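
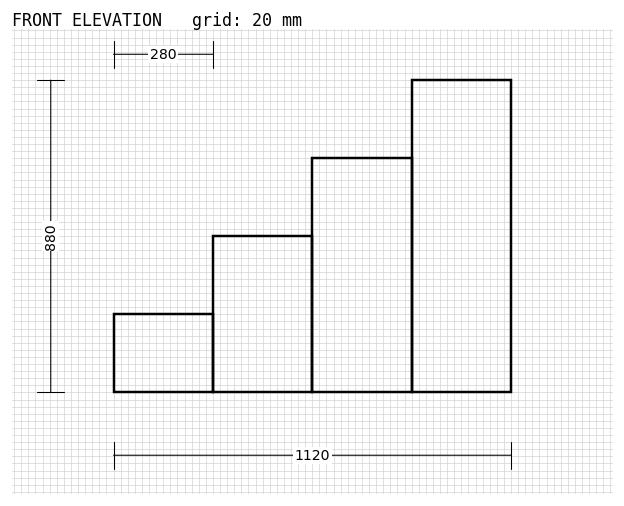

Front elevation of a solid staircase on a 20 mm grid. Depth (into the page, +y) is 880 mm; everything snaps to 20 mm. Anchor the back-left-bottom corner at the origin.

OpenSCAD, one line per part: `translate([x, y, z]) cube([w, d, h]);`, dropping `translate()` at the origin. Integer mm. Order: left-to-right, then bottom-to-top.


cube([280, 880, 220]);
translate([280, 0, 0]) cube([280, 880, 440]);
translate([560, 0, 0]) cube([280, 880, 660]);
translate([840, 0, 0]) cube([280, 880, 880]);


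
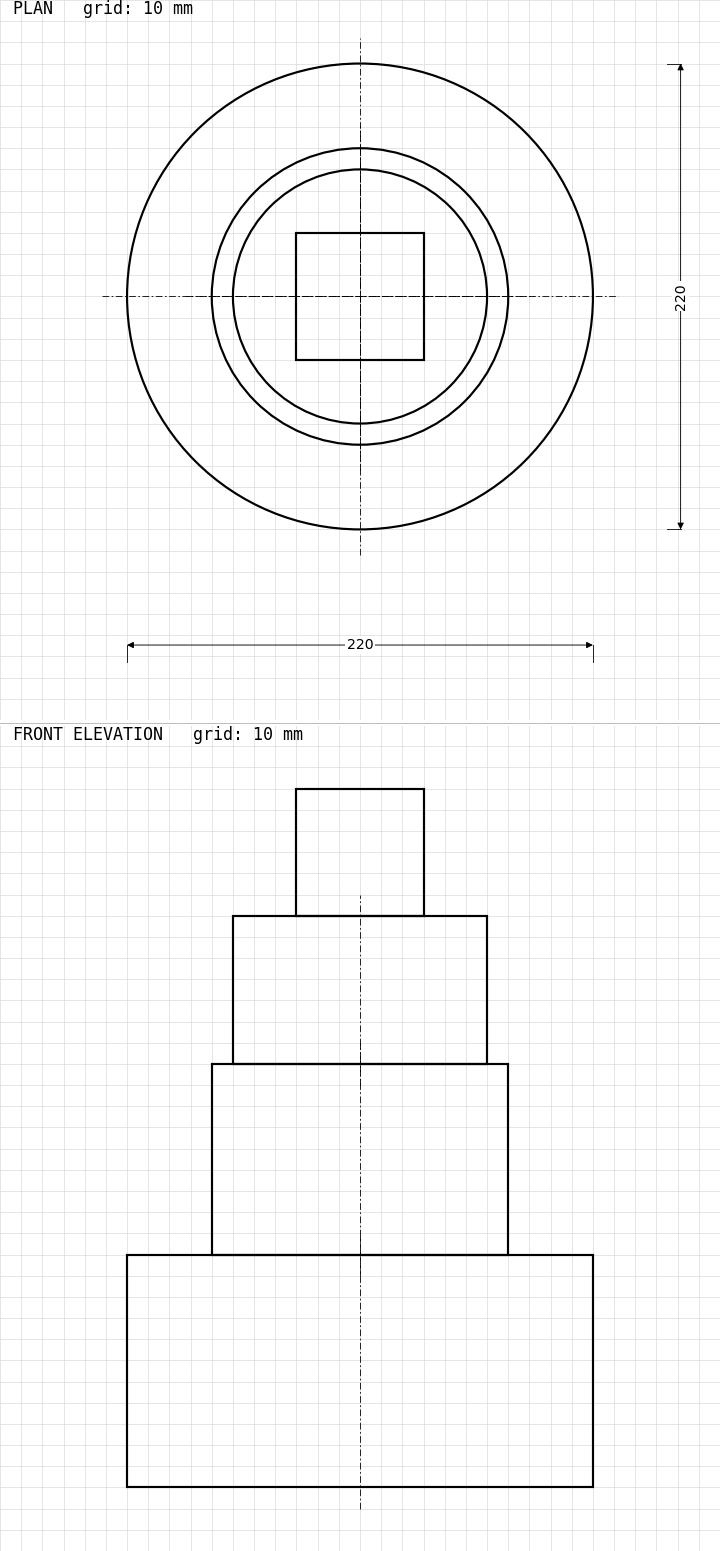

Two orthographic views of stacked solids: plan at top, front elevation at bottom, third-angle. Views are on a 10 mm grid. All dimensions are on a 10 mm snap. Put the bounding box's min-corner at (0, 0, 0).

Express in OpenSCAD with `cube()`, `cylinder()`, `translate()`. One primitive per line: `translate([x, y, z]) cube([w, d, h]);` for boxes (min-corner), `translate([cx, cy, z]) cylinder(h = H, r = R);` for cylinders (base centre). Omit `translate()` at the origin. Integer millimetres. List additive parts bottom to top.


translate([110, 110, 0]) cylinder(h = 110, r = 110);
translate([110, 110, 110]) cylinder(h = 90, r = 70);
translate([110, 110, 200]) cylinder(h = 70, r = 60);
translate([80, 80, 270]) cube([60, 60, 60]);


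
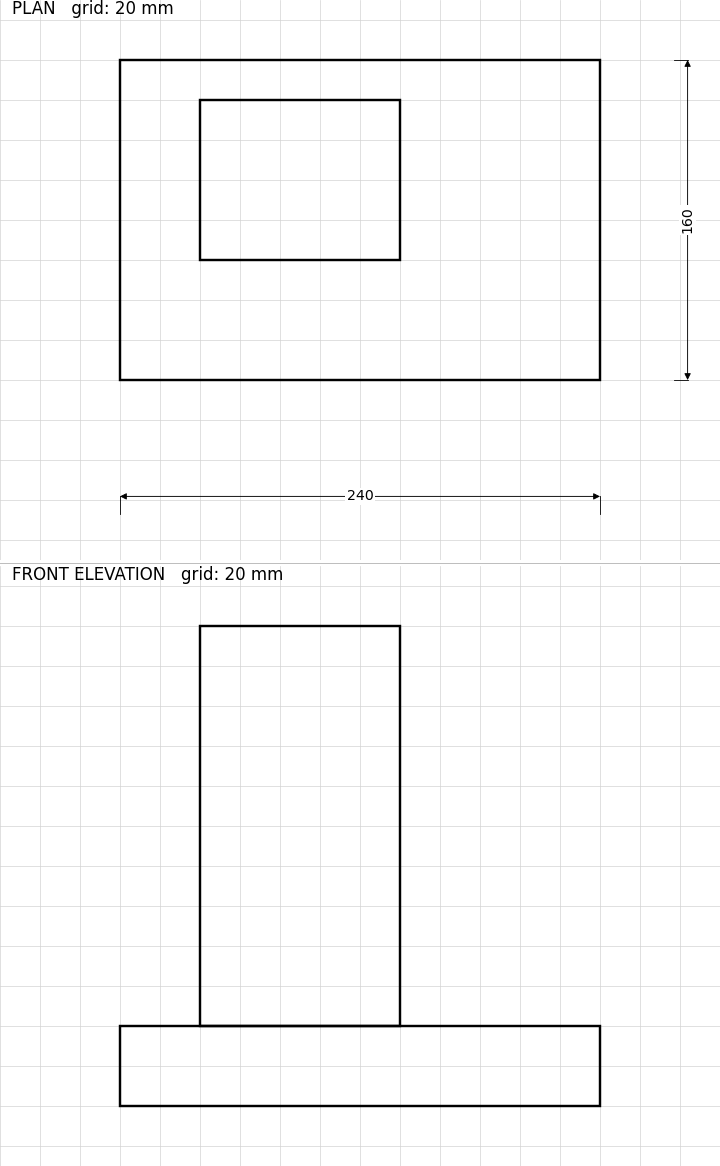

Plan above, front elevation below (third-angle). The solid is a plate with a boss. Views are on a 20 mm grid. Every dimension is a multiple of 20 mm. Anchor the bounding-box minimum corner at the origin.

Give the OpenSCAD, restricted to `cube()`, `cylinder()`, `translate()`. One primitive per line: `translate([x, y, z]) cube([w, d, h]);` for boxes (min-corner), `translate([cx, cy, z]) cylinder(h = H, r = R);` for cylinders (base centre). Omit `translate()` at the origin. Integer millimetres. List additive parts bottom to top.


cube([240, 160, 40]);
translate([40, 60, 40]) cube([100, 80, 200]);


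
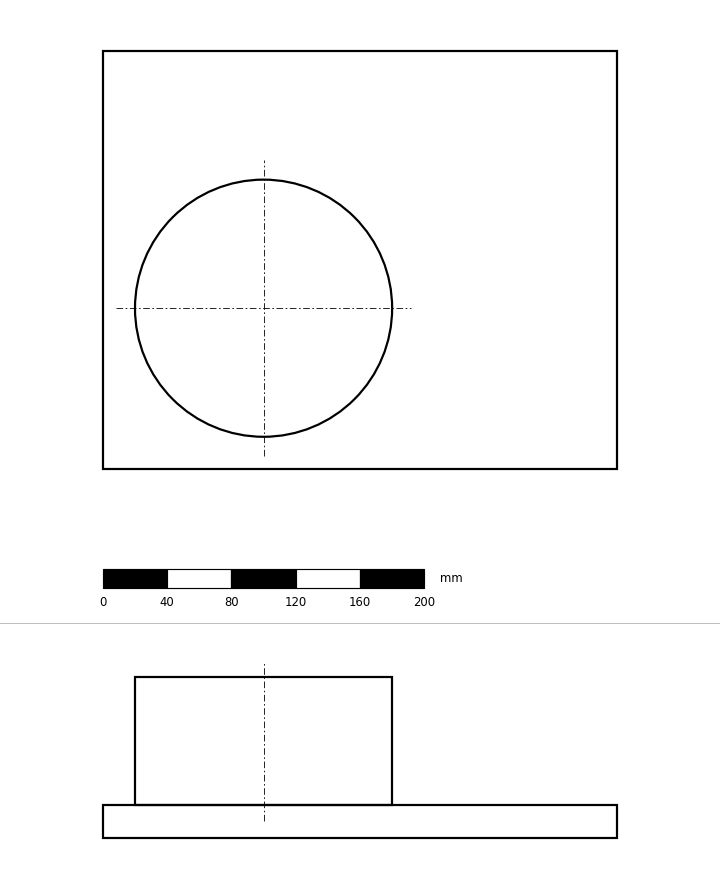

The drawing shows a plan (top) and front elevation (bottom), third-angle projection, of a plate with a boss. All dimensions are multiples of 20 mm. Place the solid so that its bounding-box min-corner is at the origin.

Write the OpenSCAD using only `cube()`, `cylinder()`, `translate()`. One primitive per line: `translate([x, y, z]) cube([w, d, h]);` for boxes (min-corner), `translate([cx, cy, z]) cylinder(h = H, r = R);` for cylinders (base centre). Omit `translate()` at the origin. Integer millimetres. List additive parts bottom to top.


cube([320, 260, 20]);
translate([100, 100, 20]) cylinder(h = 80, r = 80);


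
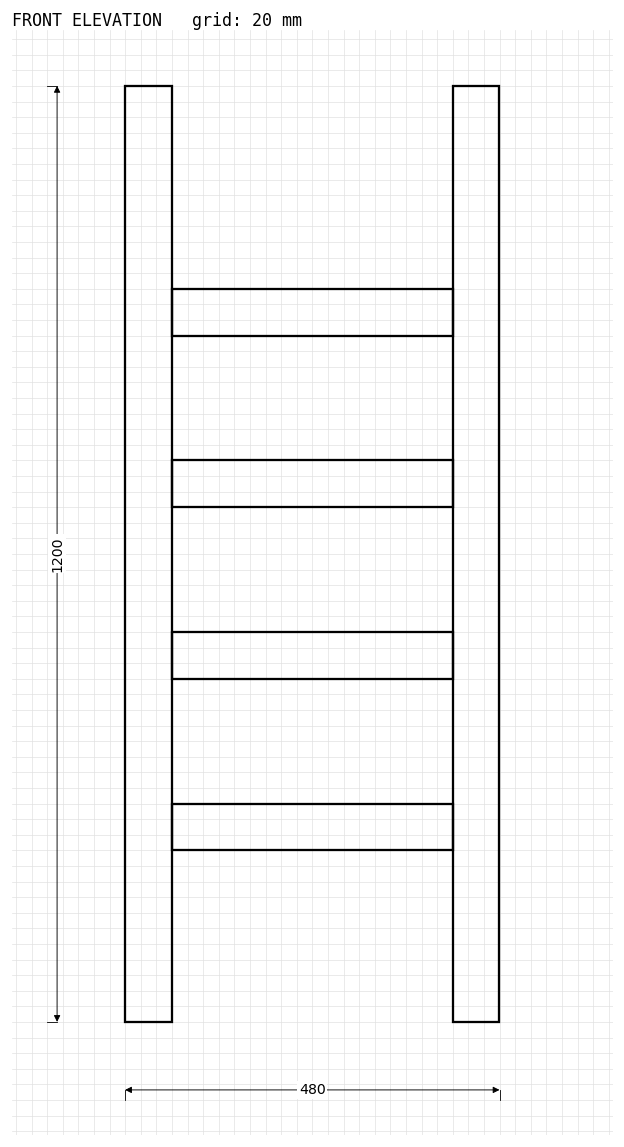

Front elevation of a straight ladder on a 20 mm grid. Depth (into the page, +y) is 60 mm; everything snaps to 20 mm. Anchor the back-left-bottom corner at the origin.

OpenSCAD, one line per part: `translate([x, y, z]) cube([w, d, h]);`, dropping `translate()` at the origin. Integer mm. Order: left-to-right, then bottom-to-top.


cube([60, 60, 1200]);
translate([60, 0, 220]) cube([360, 60, 60]);
translate([60, 0, 440]) cube([360, 60, 60]);
translate([60, 0, 660]) cube([360, 60, 60]);
translate([60, 0, 880]) cube([360, 60, 60]);
translate([420, 0, 0]) cube([60, 60, 1200]);


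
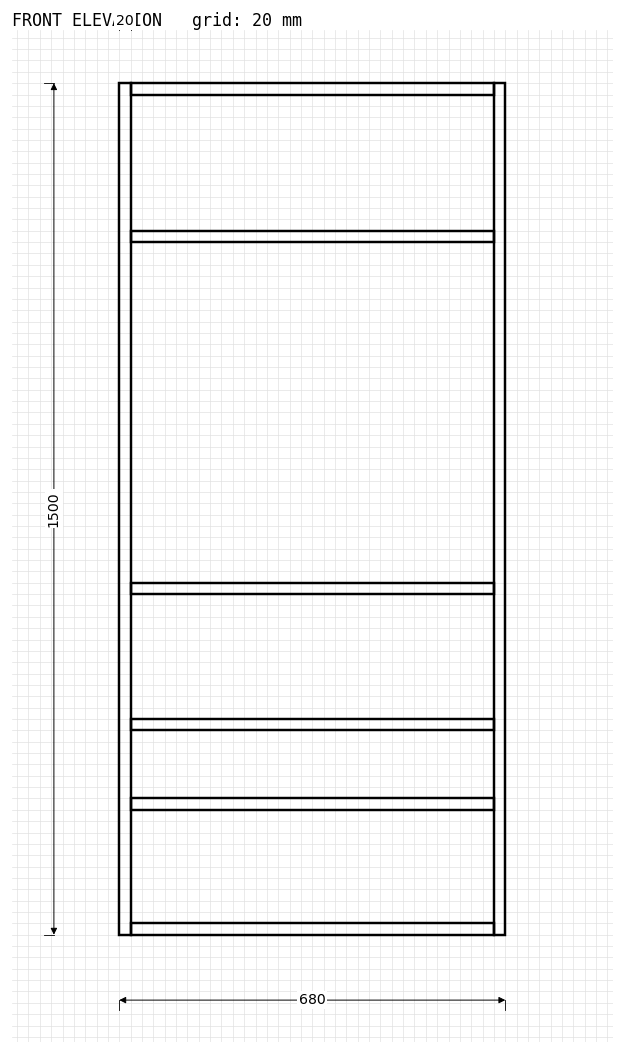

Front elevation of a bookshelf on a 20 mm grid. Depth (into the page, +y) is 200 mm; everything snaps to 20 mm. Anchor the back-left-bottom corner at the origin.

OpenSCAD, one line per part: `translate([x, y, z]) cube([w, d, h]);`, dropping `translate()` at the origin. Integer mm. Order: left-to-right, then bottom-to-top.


cube([20, 200, 1500]);
translate([20, 0, 0]) cube([640, 200, 20]);
translate([20, 0, 220]) cube([640, 200, 20]);
translate([20, 0, 360]) cube([640, 200, 20]);
translate([20, 0, 600]) cube([640, 200, 20]);
translate([20, 0, 1220]) cube([640, 200, 20]);
translate([20, 0, 1480]) cube([640, 200, 20]);
translate([660, 0, 0]) cube([20, 200, 1500]);


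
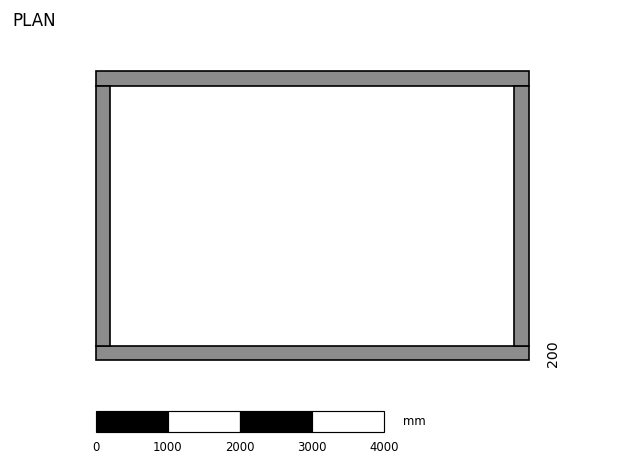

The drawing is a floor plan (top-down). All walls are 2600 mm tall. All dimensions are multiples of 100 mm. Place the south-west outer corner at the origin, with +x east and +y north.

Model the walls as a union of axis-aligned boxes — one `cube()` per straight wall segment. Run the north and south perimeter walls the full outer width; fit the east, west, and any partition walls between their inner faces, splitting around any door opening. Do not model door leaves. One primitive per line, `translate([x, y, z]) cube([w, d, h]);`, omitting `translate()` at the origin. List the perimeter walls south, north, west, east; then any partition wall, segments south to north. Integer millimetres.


cube([6000, 200, 2600]);
translate([0, 3800, 0]) cube([6000, 200, 2600]);
translate([0, 200, 0]) cube([200, 3600, 2600]);
translate([5800, 200, 0]) cube([200, 3600, 2600]);


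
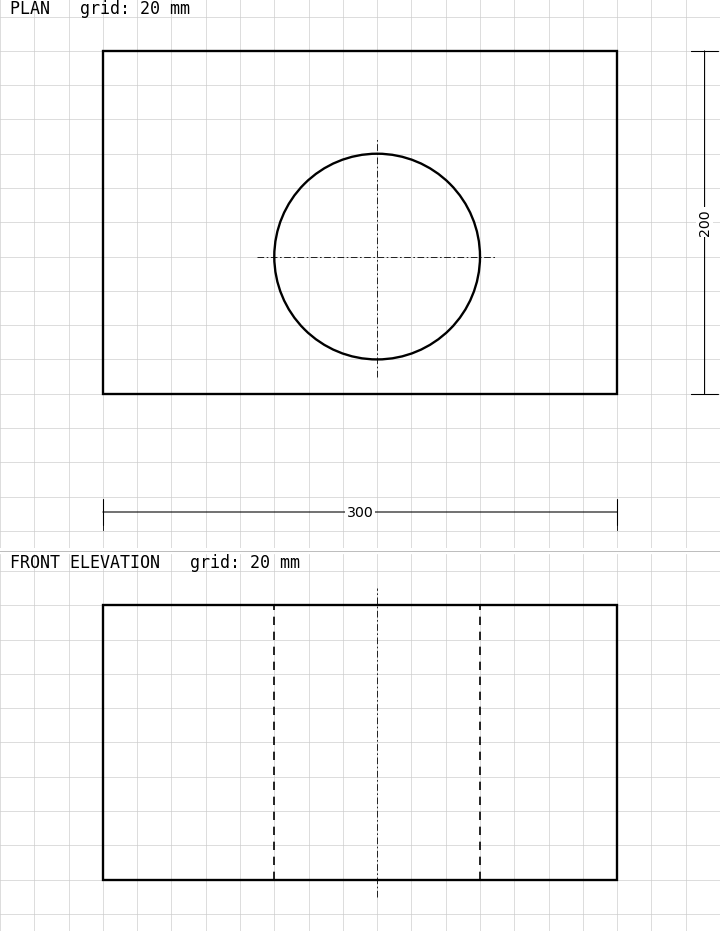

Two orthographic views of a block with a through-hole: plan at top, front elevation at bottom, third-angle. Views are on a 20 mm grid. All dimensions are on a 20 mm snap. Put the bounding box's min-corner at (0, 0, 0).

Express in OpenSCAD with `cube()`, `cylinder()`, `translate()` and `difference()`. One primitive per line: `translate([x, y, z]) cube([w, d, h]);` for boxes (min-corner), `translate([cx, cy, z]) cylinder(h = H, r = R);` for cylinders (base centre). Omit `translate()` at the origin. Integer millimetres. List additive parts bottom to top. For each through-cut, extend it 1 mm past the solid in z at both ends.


difference() {
  cube([300, 200, 160]);
  translate([160, 80, -1]) cylinder(h = 162, r = 60);
}


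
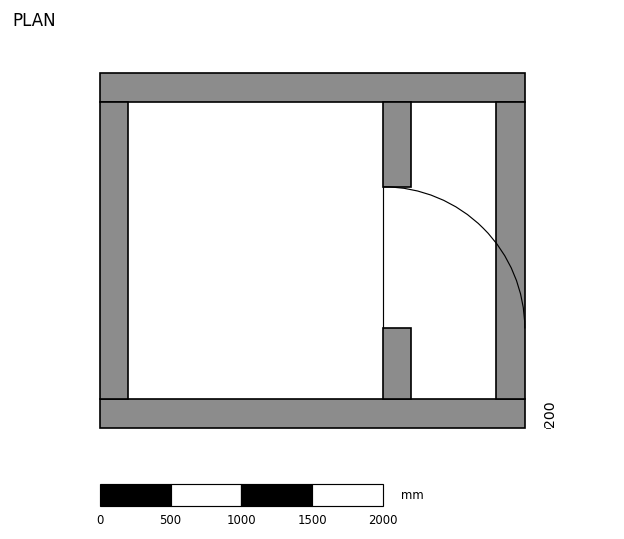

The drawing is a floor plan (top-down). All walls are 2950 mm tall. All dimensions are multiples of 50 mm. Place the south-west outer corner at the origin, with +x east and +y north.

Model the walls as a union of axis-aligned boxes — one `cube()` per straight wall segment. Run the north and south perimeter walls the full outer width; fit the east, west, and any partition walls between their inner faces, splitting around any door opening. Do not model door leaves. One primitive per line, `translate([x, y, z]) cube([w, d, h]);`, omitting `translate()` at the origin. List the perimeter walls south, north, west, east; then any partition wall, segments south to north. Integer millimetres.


cube([3000, 200, 2950]);
translate([0, 2300, 0]) cube([3000, 200, 2950]);
translate([0, 200, 0]) cube([200, 2100, 2950]);
translate([2800, 200, 0]) cube([200, 2100, 2950]);
translate([2000, 200, 0]) cube([200, 500, 2950]);
translate([2000, 1700, 0]) cube([200, 600, 2950]);


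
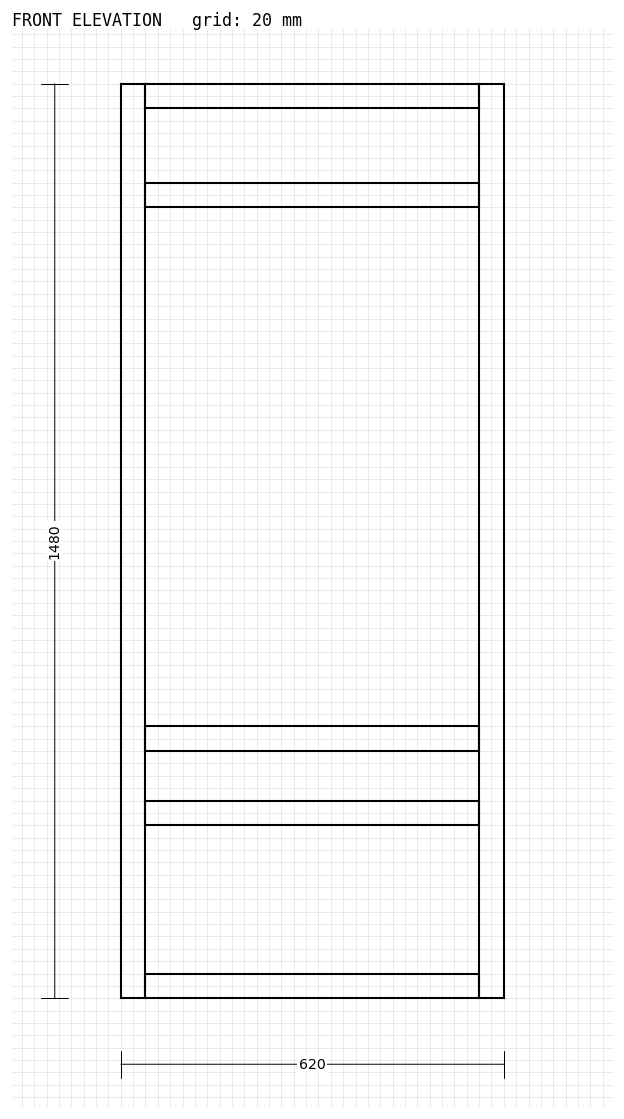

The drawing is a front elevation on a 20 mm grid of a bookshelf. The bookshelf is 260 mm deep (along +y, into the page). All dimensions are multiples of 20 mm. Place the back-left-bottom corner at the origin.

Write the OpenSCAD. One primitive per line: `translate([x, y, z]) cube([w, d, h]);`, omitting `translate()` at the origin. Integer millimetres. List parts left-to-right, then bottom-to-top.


cube([40, 260, 1480]);
translate([40, 0, 0]) cube([540, 260, 40]);
translate([40, 0, 280]) cube([540, 260, 40]);
translate([40, 0, 400]) cube([540, 260, 40]);
translate([40, 0, 1280]) cube([540, 260, 40]);
translate([40, 0, 1440]) cube([540, 260, 40]);
translate([580, 0, 0]) cube([40, 260, 1480]);


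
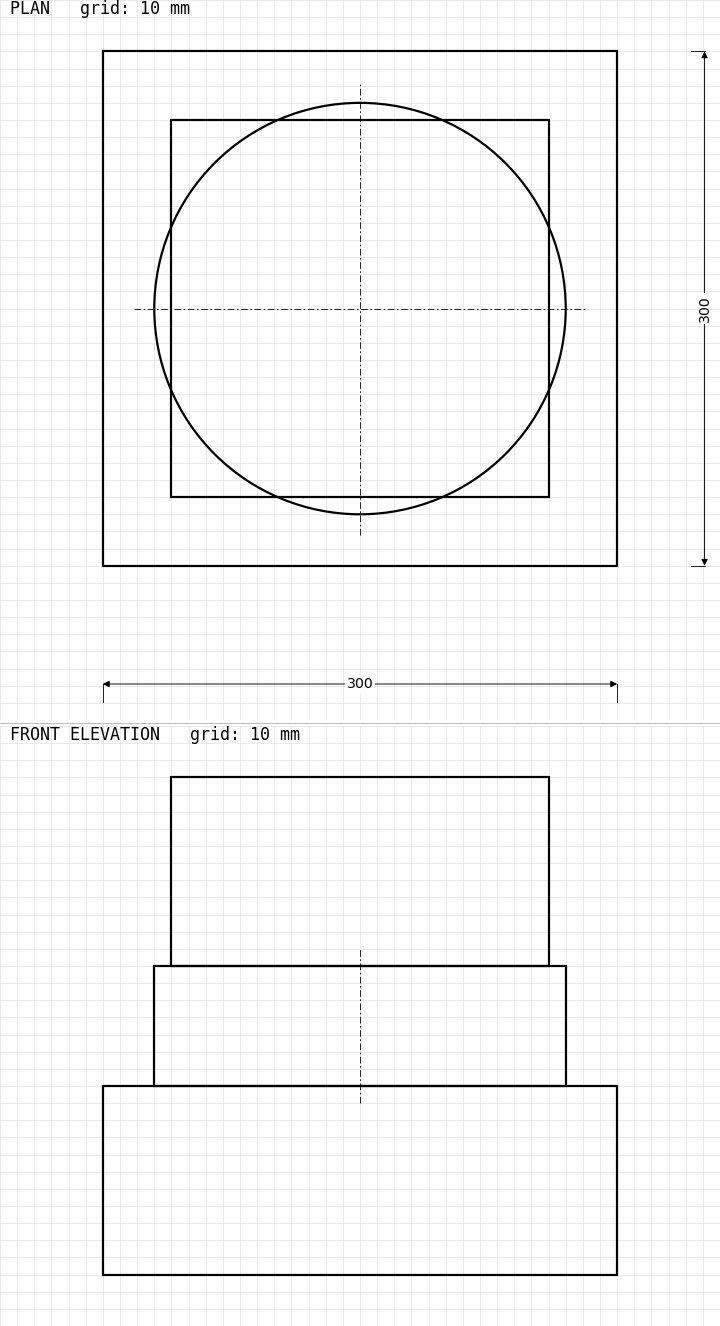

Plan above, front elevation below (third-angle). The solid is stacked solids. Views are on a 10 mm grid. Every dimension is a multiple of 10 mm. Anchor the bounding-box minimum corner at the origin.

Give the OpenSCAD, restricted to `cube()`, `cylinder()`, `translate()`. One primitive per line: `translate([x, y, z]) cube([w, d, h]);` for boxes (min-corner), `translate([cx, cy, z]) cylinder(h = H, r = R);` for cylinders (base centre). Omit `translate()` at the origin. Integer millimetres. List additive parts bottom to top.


cube([300, 300, 110]);
translate([150, 150, 110]) cylinder(h = 70, r = 120);
translate([40, 40, 180]) cube([220, 220, 110]);


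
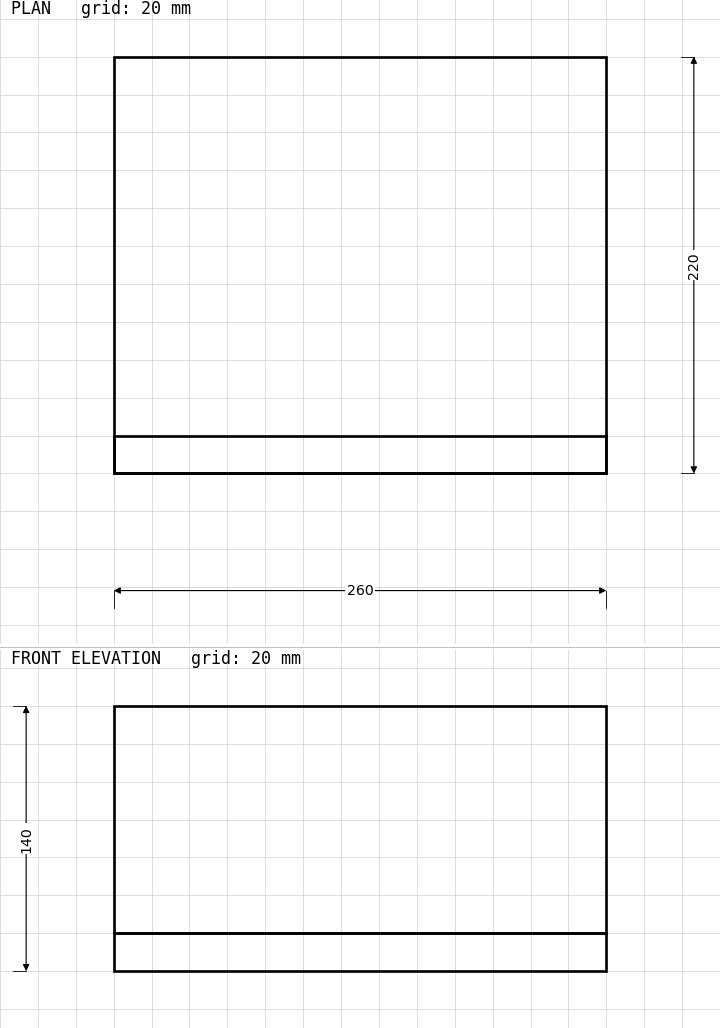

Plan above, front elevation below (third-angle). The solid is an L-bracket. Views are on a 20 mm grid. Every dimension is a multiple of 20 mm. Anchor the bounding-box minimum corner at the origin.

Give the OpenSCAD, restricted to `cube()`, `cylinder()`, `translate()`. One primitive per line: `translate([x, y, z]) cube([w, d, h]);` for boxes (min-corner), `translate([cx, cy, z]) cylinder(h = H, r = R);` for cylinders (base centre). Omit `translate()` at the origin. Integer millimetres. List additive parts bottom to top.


cube([260, 220, 20]);
translate([0, 0, 20]) cube([260, 20, 120]);


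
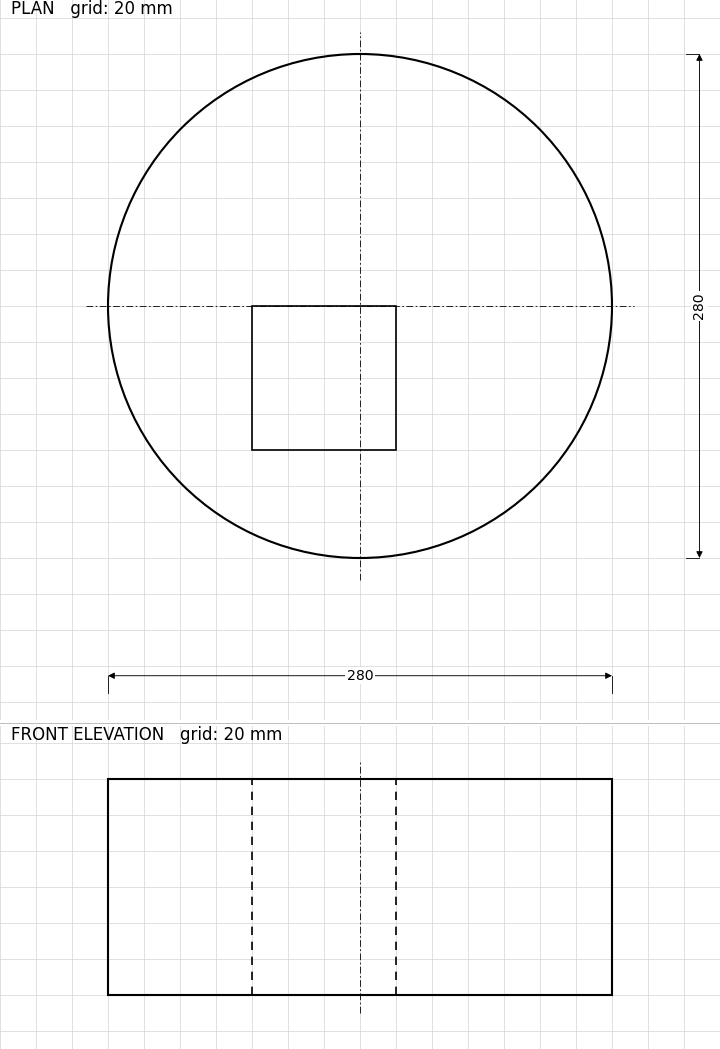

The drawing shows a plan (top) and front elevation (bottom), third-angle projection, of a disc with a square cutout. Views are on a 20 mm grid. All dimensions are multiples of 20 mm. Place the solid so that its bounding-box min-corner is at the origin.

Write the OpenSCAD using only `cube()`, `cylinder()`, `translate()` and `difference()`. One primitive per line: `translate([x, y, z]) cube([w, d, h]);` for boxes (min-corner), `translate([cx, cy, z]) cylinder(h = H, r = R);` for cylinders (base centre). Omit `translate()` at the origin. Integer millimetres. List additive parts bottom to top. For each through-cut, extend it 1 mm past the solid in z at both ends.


difference() {
  translate([140, 140, 0]) cylinder(h = 120, r = 140);
  translate([80, 60, -1]) cube([80, 80, 122]);
}


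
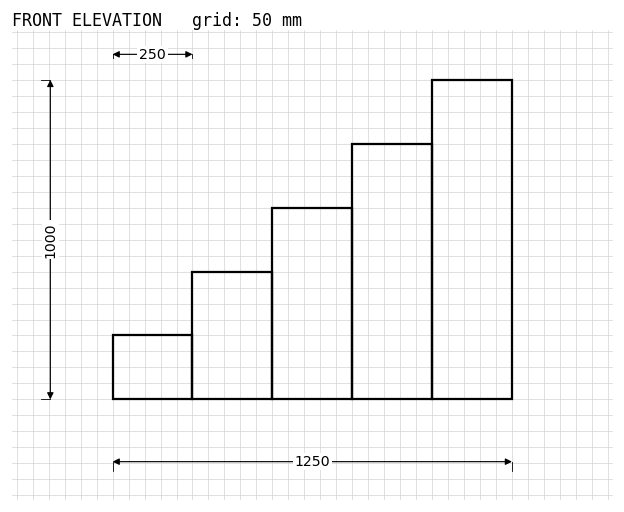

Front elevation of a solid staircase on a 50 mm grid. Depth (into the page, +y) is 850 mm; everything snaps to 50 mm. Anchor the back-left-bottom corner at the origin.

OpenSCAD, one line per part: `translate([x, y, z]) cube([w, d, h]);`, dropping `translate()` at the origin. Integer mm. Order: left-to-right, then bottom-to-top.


cube([250, 850, 200]);
translate([250, 0, 0]) cube([250, 850, 400]);
translate([500, 0, 0]) cube([250, 850, 600]);
translate([750, 0, 0]) cube([250, 850, 800]);
translate([1000, 0, 0]) cube([250, 850, 1000]);


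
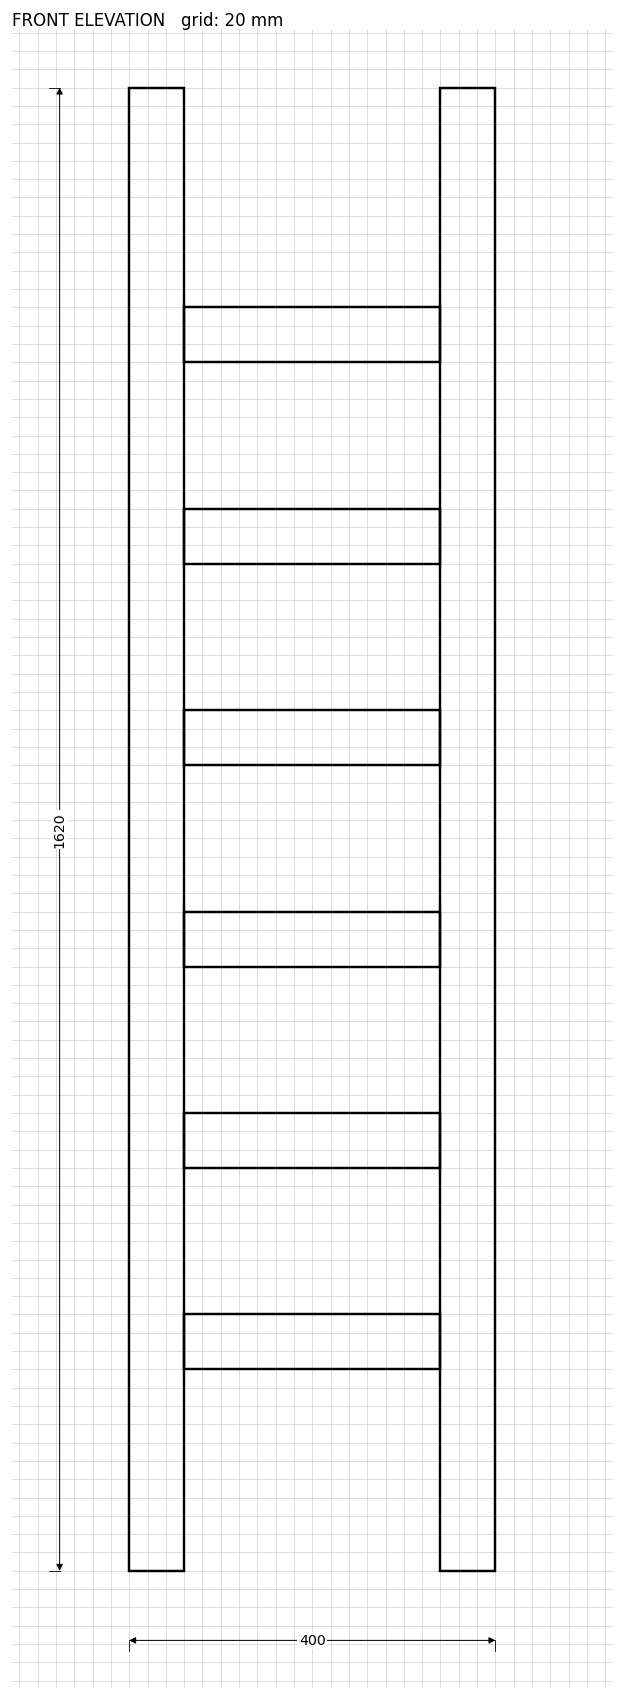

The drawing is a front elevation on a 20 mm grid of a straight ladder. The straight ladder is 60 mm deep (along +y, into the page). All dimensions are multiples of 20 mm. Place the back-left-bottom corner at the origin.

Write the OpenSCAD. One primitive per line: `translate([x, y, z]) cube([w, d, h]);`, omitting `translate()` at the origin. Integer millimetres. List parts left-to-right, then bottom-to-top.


cube([60, 60, 1620]);
translate([60, 0, 220]) cube([280, 60, 60]);
translate([60, 0, 440]) cube([280, 60, 60]);
translate([60, 0, 660]) cube([280, 60, 60]);
translate([60, 0, 880]) cube([280, 60, 60]);
translate([60, 0, 1100]) cube([280, 60, 60]);
translate([60, 0, 1320]) cube([280, 60, 60]);
translate([340, 0, 0]) cube([60, 60, 1620]);


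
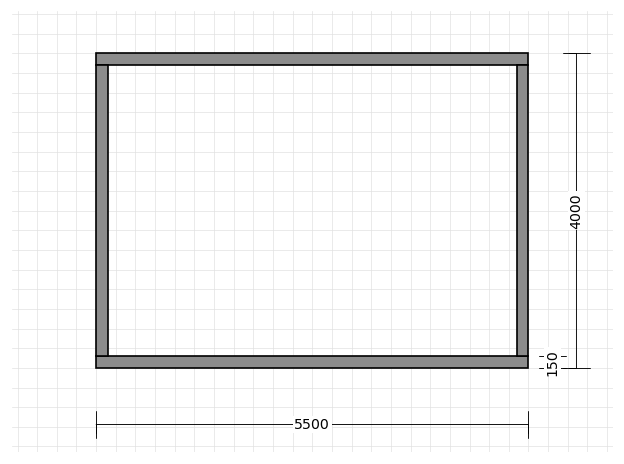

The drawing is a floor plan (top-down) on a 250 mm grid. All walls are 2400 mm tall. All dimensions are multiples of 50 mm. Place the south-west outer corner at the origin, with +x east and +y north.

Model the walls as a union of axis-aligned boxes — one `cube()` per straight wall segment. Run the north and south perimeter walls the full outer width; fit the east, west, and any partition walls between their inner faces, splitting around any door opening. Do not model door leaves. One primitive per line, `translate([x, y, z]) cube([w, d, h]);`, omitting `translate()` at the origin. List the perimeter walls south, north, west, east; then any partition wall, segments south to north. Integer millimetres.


cube([5500, 150, 2400]);
translate([0, 3850, 0]) cube([5500, 150, 2400]);
translate([0, 150, 0]) cube([150, 3700, 2400]);
translate([5350, 150, 0]) cube([150, 3700, 2400]);


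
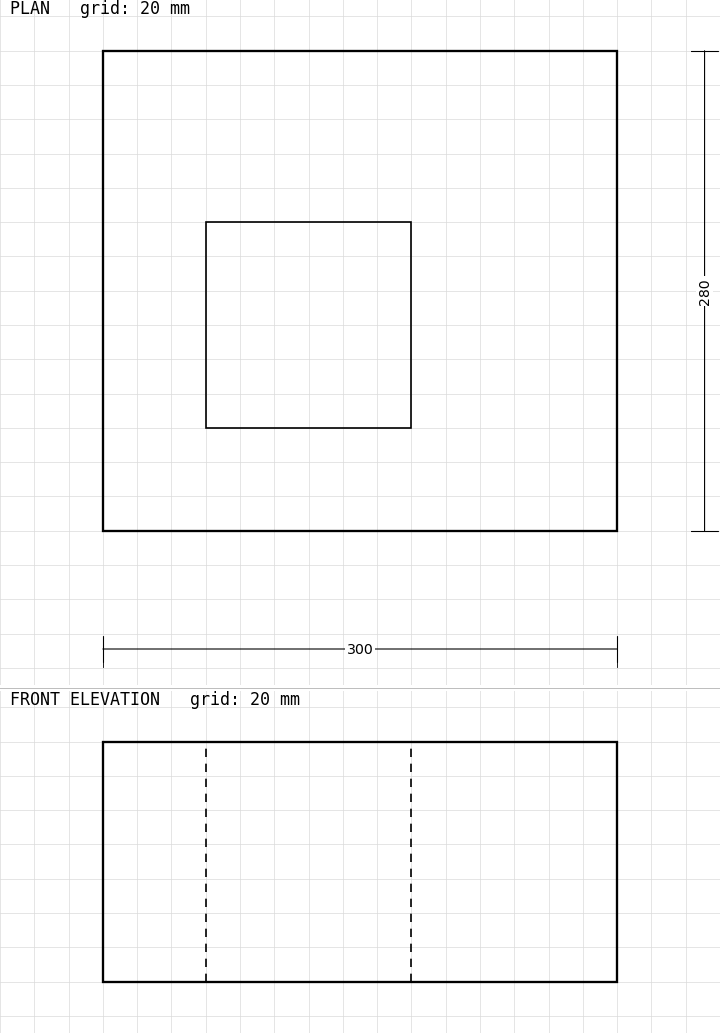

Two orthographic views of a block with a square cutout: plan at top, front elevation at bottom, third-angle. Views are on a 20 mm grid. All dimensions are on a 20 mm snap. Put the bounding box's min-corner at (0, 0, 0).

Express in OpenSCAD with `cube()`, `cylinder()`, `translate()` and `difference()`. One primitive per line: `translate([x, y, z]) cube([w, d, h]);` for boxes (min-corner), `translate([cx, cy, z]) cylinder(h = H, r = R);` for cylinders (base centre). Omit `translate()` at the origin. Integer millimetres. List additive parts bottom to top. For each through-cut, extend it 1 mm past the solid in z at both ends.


difference() {
  cube([300, 280, 140]);
  translate([60, 60, -1]) cube([120, 120, 142]);
}


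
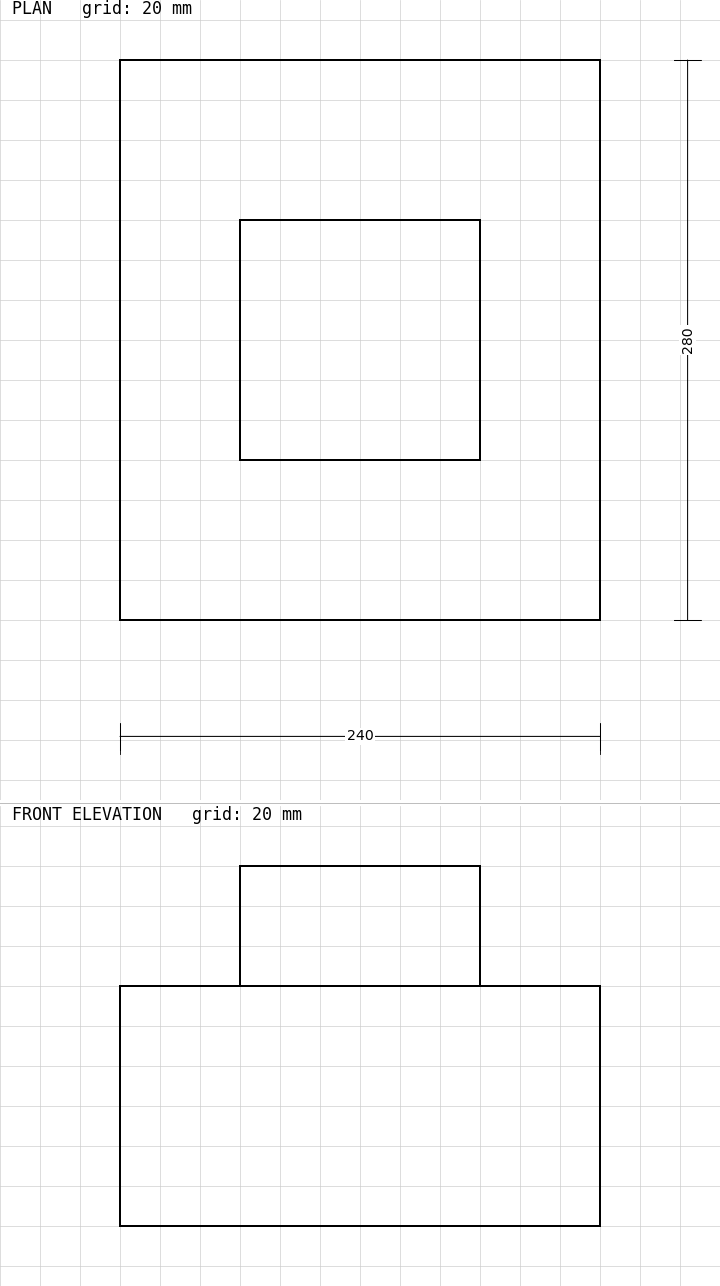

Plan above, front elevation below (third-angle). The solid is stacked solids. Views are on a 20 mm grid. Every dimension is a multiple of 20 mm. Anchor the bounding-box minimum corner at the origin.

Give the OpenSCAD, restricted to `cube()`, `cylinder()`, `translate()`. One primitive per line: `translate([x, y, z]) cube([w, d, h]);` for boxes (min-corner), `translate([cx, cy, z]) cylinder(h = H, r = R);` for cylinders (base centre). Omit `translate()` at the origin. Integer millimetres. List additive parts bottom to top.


cube([240, 280, 120]);
translate([60, 80, 120]) cube([120, 120, 60]);


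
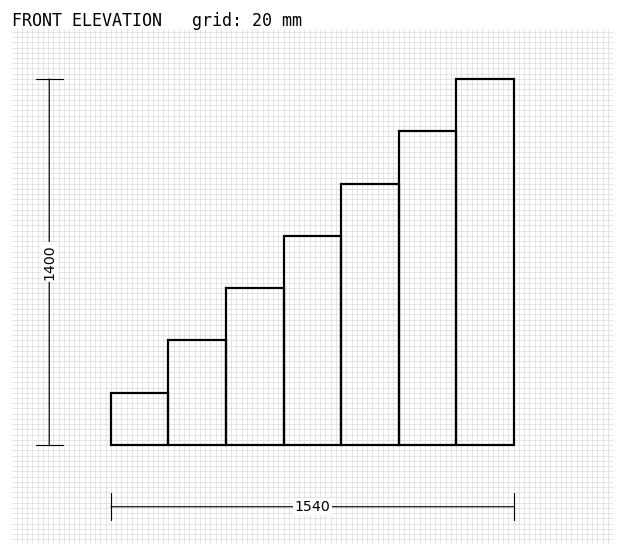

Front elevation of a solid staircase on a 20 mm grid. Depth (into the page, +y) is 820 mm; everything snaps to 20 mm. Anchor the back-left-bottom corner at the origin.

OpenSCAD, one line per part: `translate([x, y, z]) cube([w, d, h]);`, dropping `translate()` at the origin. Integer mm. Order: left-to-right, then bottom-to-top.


cube([220, 820, 200]);
translate([220, 0, 0]) cube([220, 820, 400]);
translate([440, 0, 0]) cube([220, 820, 600]);
translate([660, 0, 0]) cube([220, 820, 800]);
translate([880, 0, 0]) cube([220, 820, 1000]);
translate([1100, 0, 0]) cube([220, 820, 1200]);
translate([1320, 0, 0]) cube([220, 820, 1400]);


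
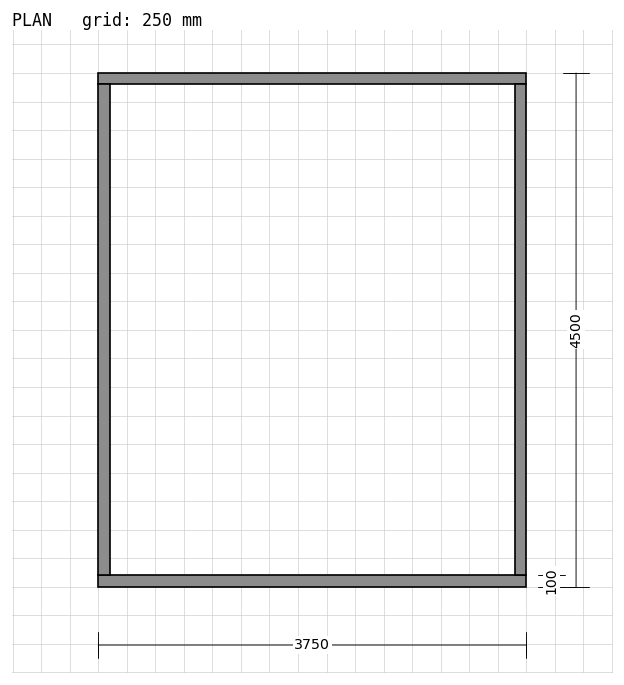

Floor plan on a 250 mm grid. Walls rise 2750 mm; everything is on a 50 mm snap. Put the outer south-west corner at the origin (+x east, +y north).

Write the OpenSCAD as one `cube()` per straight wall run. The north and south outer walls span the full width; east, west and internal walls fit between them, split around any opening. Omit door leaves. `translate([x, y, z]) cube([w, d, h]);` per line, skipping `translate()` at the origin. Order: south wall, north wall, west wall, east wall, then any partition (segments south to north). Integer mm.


cube([3750, 100, 2750]);
translate([0, 4400, 0]) cube([3750, 100, 2750]);
translate([0, 100, 0]) cube([100, 4300, 2750]);
translate([3650, 100, 0]) cube([100, 4300, 2750]);


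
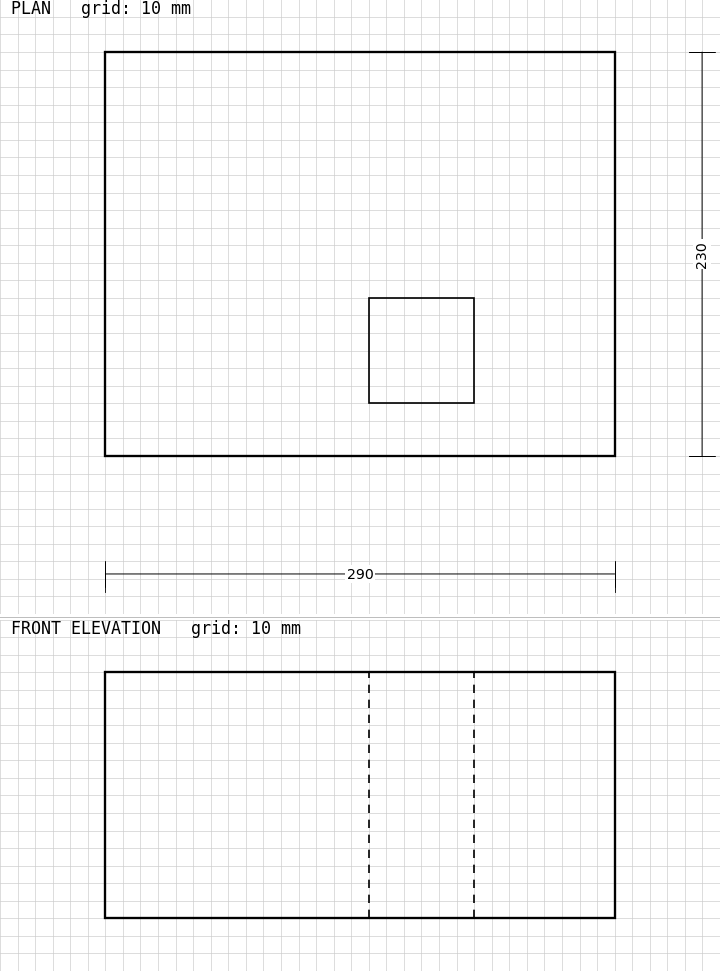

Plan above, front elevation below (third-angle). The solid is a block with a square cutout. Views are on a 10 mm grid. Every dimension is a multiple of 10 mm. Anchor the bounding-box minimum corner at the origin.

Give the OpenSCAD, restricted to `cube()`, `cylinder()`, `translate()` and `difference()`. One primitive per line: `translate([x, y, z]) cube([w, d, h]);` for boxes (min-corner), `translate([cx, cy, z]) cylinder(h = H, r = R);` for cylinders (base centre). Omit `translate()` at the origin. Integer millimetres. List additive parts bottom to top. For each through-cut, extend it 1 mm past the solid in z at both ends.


difference() {
  cube([290, 230, 140]);
  translate([150, 30, -1]) cube([60, 60, 142]);
}


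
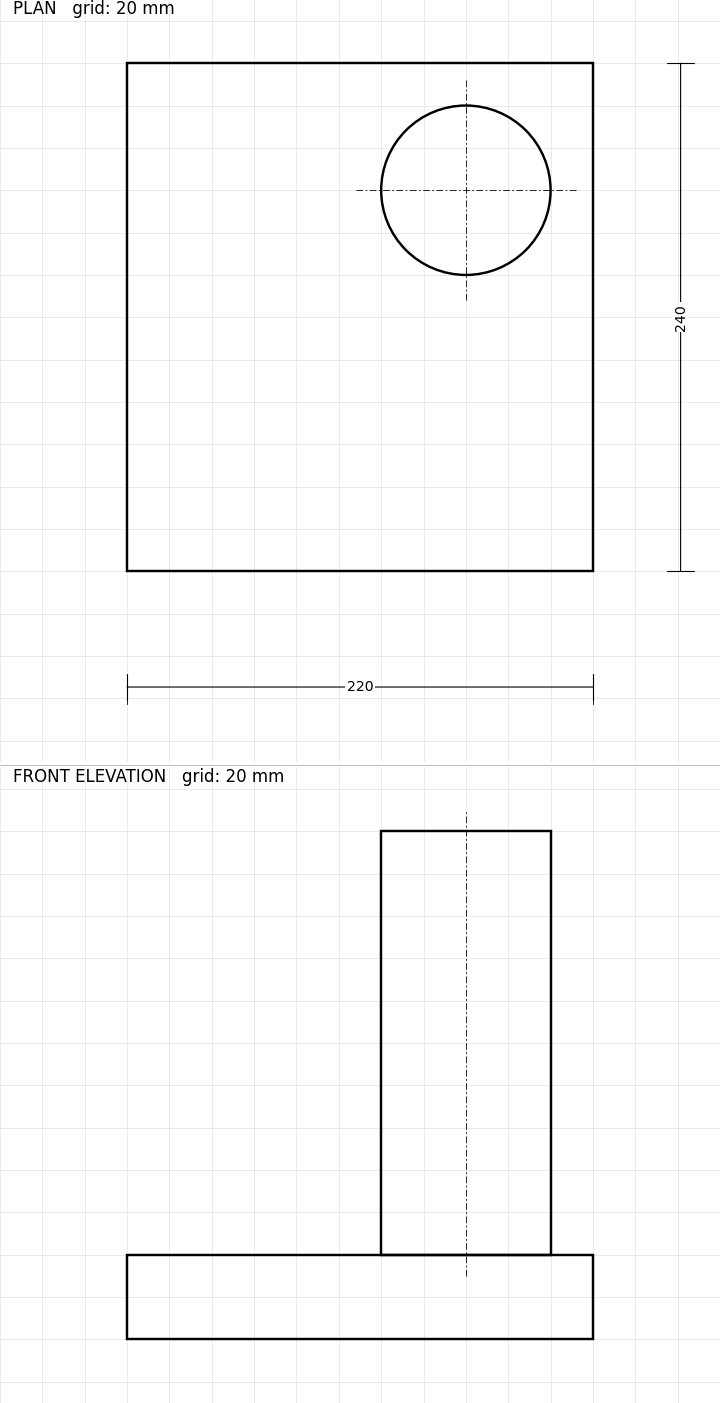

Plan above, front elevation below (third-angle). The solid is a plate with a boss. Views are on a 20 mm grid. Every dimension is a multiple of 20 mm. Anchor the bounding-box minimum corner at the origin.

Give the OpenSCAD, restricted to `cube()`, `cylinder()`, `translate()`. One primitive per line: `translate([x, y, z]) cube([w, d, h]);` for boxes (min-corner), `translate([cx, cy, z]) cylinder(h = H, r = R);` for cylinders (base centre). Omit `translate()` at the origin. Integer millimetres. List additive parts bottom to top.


cube([220, 240, 40]);
translate([160, 180, 40]) cylinder(h = 200, r = 40);


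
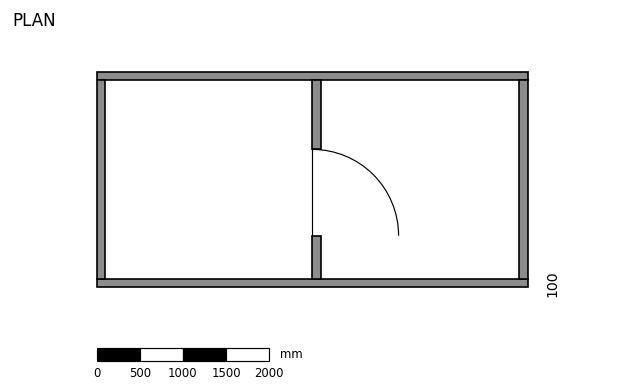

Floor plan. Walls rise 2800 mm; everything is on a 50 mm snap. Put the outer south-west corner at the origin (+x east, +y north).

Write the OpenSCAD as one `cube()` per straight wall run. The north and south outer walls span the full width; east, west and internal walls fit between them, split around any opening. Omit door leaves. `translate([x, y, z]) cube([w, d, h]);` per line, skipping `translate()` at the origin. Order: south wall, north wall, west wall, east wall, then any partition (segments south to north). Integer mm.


cube([5000, 100, 2800]);
translate([0, 2400, 0]) cube([5000, 100, 2800]);
translate([0, 100, 0]) cube([100, 2300, 2800]);
translate([4900, 100, 0]) cube([100, 2300, 2800]);
translate([2500, 100, 0]) cube([100, 500, 2800]);
translate([2500, 1600, 0]) cube([100, 800, 2800]);


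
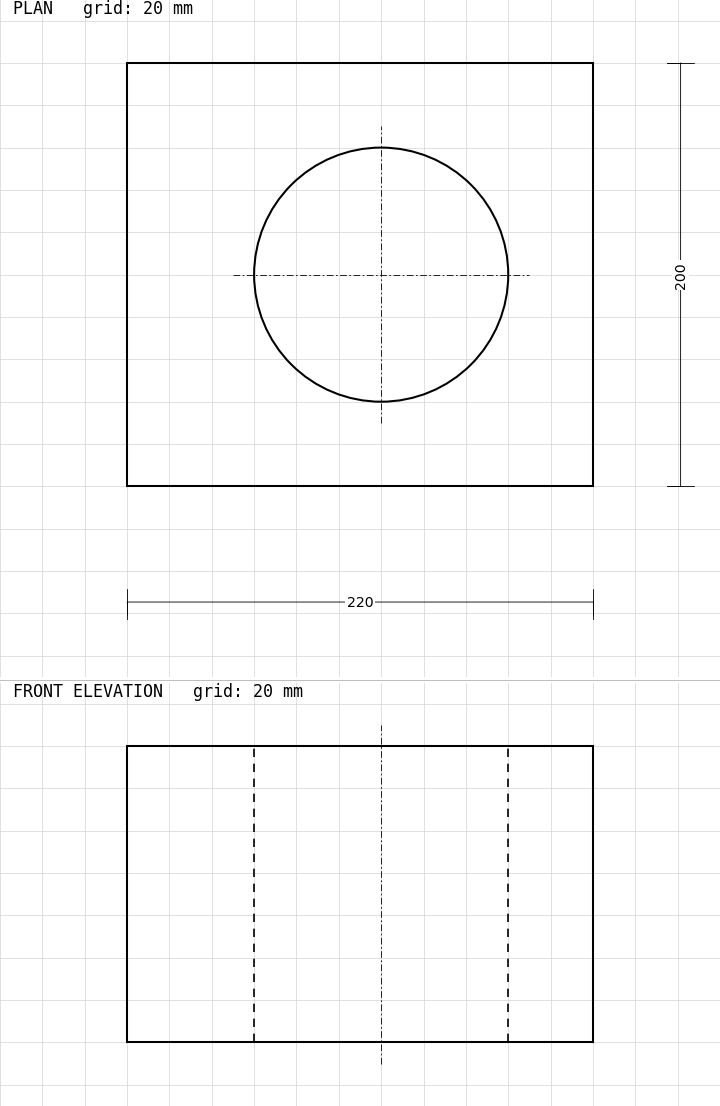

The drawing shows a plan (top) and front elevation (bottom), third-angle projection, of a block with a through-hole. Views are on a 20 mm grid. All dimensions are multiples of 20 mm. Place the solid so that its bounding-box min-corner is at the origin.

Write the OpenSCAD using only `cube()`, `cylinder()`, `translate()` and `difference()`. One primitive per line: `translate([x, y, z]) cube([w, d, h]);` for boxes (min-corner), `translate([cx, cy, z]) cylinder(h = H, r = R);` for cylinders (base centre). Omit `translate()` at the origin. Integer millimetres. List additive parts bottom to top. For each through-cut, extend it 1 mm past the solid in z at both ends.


difference() {
  cube([220, 200, 140]);
  translate([120, 100, -1]) cylinder(h = 142, r = 60);
}


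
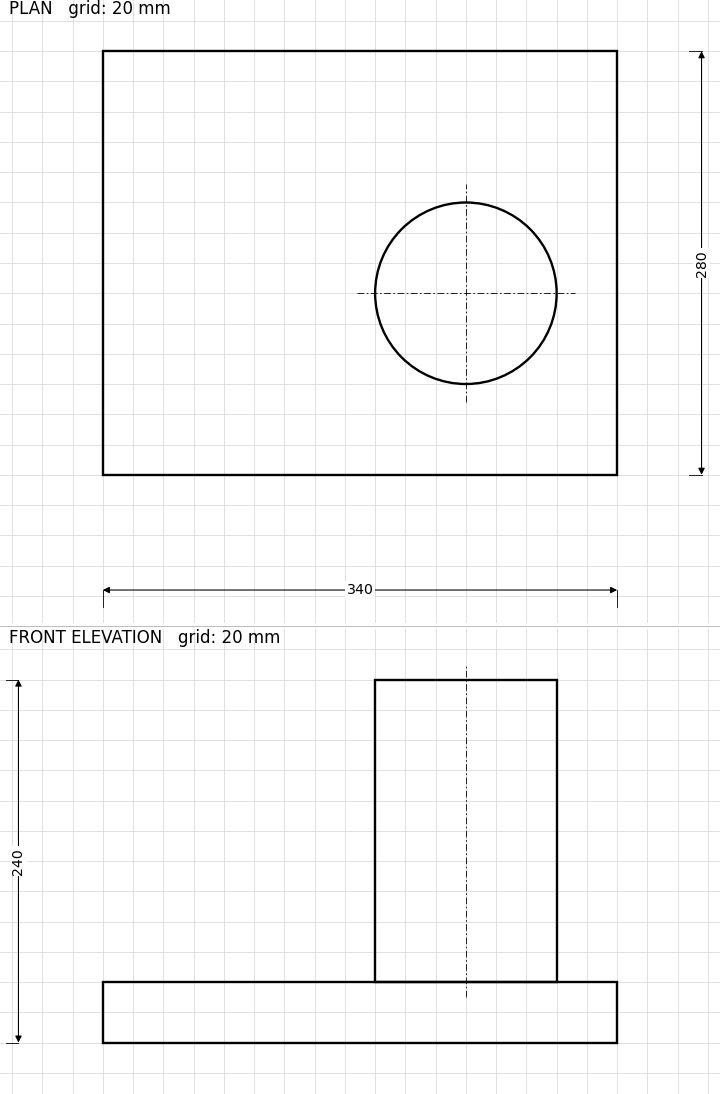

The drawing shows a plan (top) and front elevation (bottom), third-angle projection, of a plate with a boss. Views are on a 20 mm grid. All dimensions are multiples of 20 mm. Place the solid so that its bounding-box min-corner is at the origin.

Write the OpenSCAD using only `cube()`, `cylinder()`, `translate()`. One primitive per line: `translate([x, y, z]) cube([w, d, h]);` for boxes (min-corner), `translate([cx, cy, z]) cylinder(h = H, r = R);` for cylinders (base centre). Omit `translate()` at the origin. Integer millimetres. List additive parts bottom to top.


cube([340, 280, 40]);
translate([240, 120, 40]) cylinder(h = 200, r = 60);


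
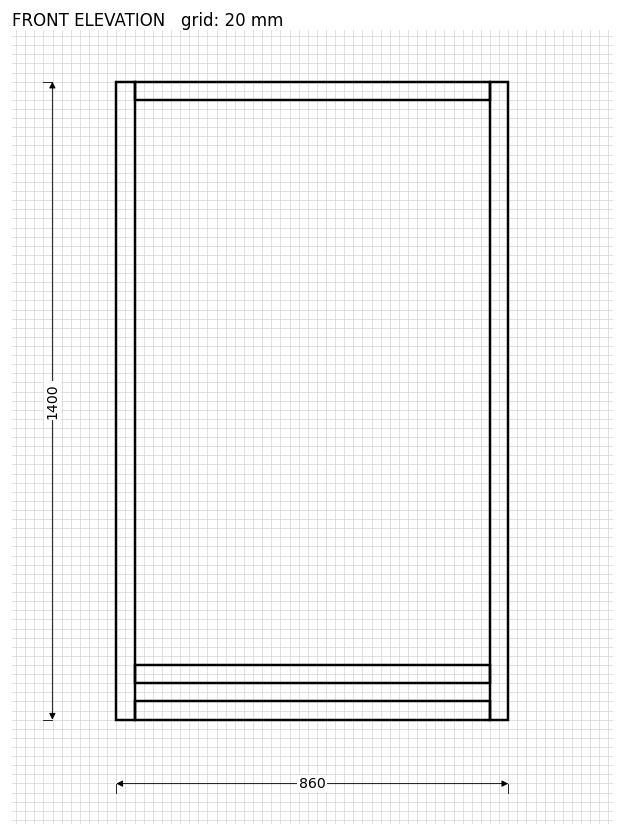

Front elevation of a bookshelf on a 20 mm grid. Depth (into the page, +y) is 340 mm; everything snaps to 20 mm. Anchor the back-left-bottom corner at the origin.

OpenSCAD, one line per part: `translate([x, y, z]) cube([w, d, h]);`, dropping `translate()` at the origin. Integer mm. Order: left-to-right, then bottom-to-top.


cube([40, 340, 1400]);
translate([40, 0, 0]) cube([780, 340, 40]);
translate([40, 0, 80]) cube([780, 340, 40]);
translate([40, 0, 1360]) cube([780, 340, 40]);
translate([820, 0, 0]) cube([40, 340, 1400]);


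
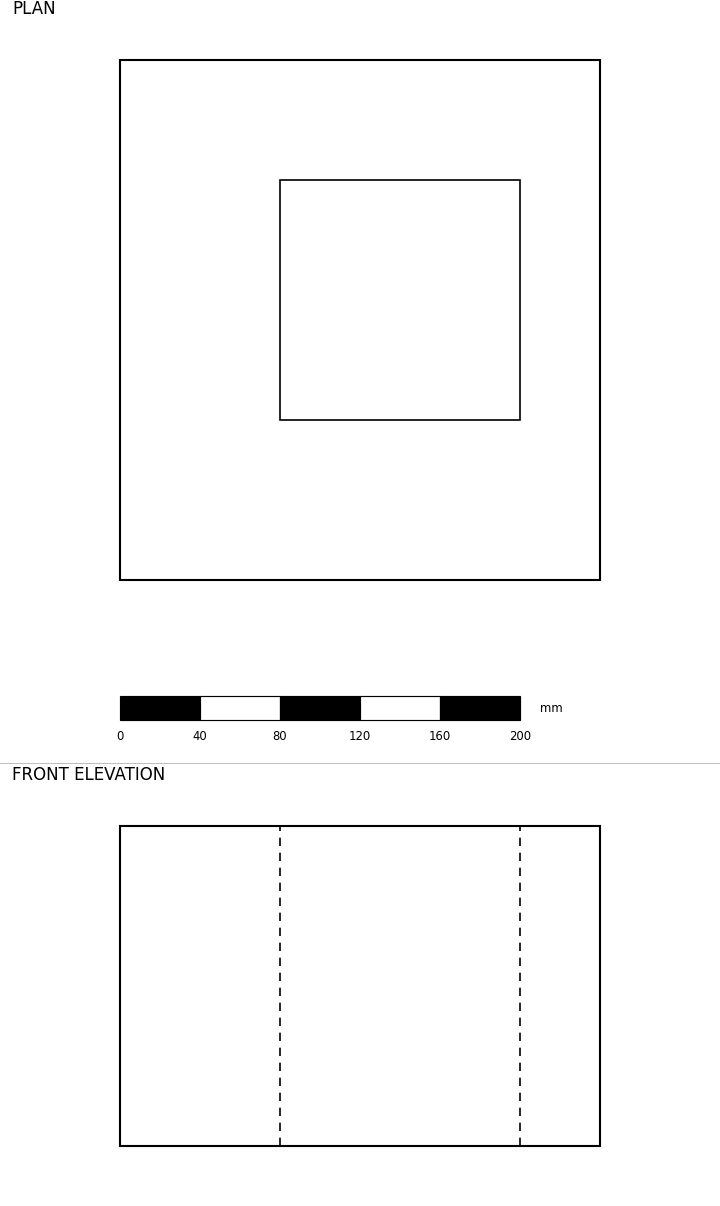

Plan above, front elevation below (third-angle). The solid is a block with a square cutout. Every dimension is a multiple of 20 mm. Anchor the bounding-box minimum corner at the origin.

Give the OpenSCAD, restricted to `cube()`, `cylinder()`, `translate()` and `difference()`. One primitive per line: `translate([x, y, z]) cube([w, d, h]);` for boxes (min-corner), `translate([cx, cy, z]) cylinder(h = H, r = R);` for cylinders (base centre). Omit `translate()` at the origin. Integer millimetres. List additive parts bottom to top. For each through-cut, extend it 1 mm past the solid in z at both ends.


difference() {
  cube([240, 260, 160]);
  translate([80, 80, -1]) cube([120, 120, 162]);
}


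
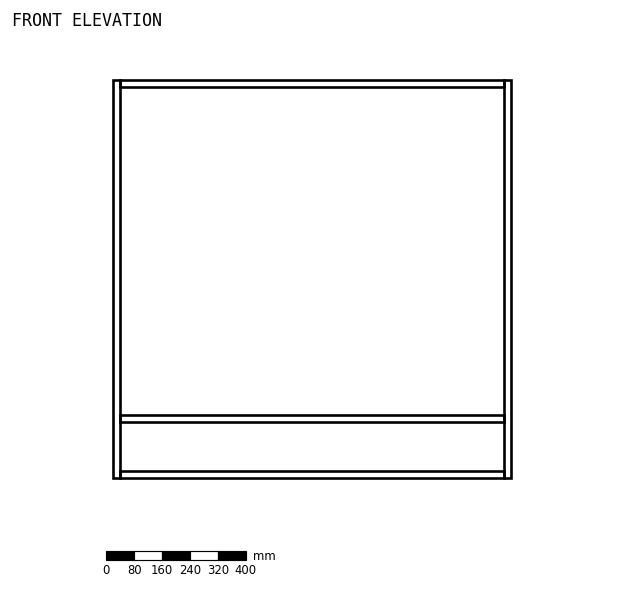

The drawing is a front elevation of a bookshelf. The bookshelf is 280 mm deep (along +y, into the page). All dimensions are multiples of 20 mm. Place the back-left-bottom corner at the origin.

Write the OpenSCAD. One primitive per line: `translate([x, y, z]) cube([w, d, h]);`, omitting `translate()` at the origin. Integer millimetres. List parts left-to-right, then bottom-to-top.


cube([20, 280, 1140]);
translate([20, 0, 0]) cube([1100, 280, 20]);
translate([20, 0, 160]) cube([1100, 280, 20]);
translate([20, 0, 1120]) cube([1100, 280, 20]);
translate([1120, 0, 0]) cube([20, 280, 1140]);


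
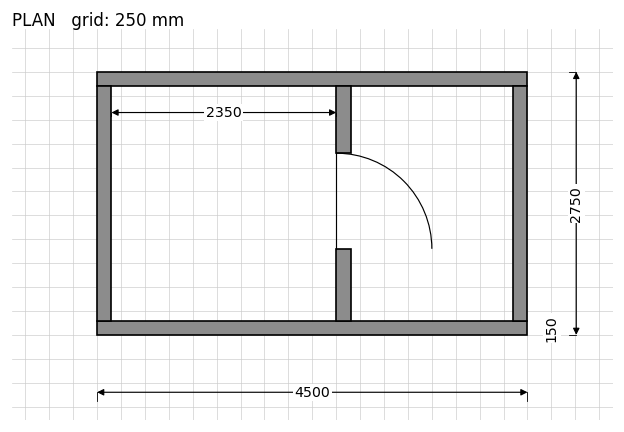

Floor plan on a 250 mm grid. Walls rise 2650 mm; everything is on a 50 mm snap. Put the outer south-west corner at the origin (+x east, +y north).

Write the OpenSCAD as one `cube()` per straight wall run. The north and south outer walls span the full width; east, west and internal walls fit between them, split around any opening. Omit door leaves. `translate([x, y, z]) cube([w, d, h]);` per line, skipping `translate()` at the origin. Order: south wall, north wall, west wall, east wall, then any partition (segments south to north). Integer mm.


cube([4500, 150, 2650]);
translate([0, 2600, 0]) cube([4500, 150, 2650]);
translate([0, 150, 0]) cube([150, 2450, 2650]);
translate([4350, 150, 0]) cube([150, 2450, 2650]);
translate([2500, 150, 0]) cube([150, 750, 2650]);
translate([2500, 1900, 0]) cube([150, 700, 2650]);


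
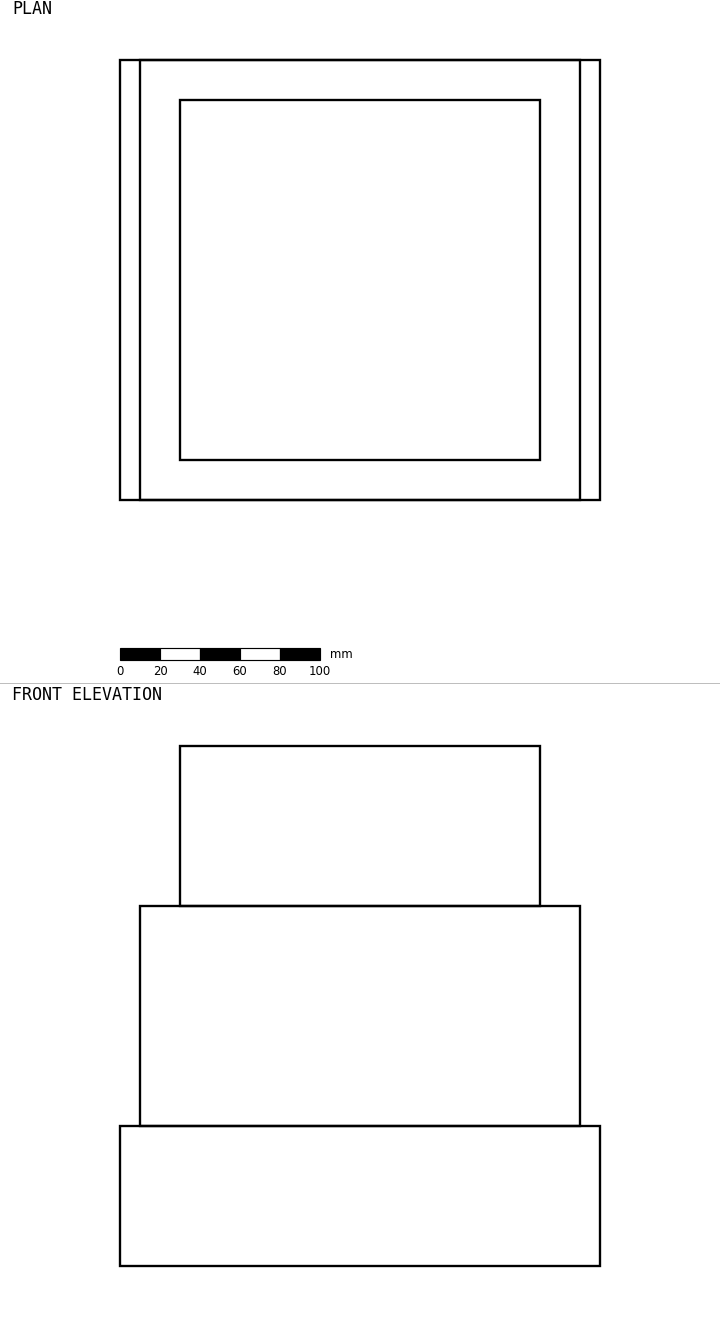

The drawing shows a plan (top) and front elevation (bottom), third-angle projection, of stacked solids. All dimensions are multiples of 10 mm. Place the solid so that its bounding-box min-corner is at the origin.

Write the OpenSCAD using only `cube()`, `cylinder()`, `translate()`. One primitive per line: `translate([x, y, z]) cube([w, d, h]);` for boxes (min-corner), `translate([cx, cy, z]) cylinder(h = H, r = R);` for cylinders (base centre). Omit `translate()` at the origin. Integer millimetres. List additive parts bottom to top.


cube([240, 220, 70]);
translate([10, 0, 70]) cube([220, 220, 110]);
translate([30, 20, 180]) cube([180, 180, 80]);


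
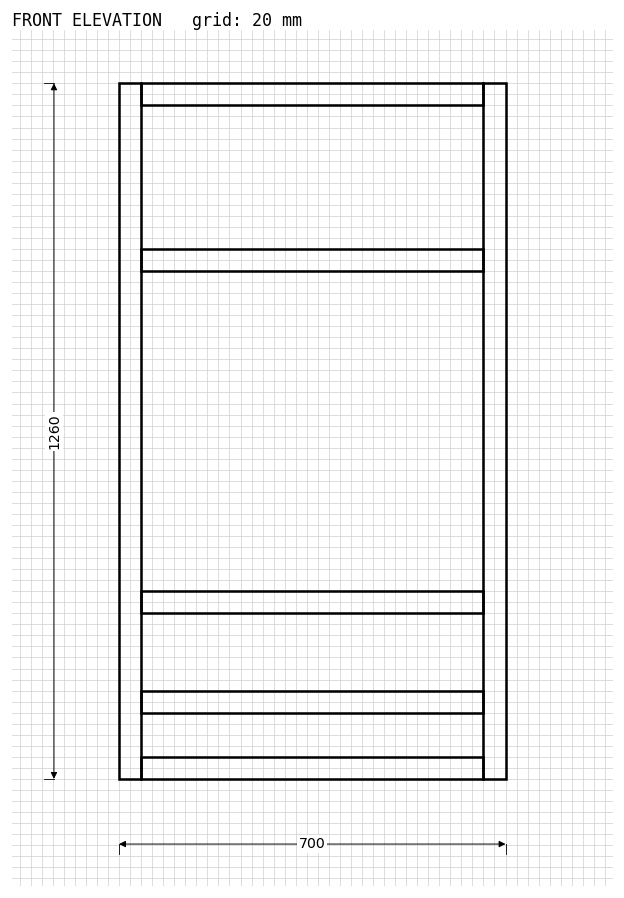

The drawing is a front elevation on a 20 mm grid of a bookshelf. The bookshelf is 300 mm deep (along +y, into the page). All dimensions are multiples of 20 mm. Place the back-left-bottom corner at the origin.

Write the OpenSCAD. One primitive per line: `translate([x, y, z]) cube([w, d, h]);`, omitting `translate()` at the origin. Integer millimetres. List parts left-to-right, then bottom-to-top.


cube([40, 300, 1260]);
translate([40, 0, 0]) cube([620, 300, 40]);
translate([40, 0, 120]) cube([620, 300, 40]);
translate([40, 0, 300]) cube([620, 300, 40]);
translate([40, 0, 920]) cube([620, 300, 40]);
translate([40, 0, 1220]) cube([620, 300, 40]);
translate([660, 0, 0]) cube([40, 300, 1260]);


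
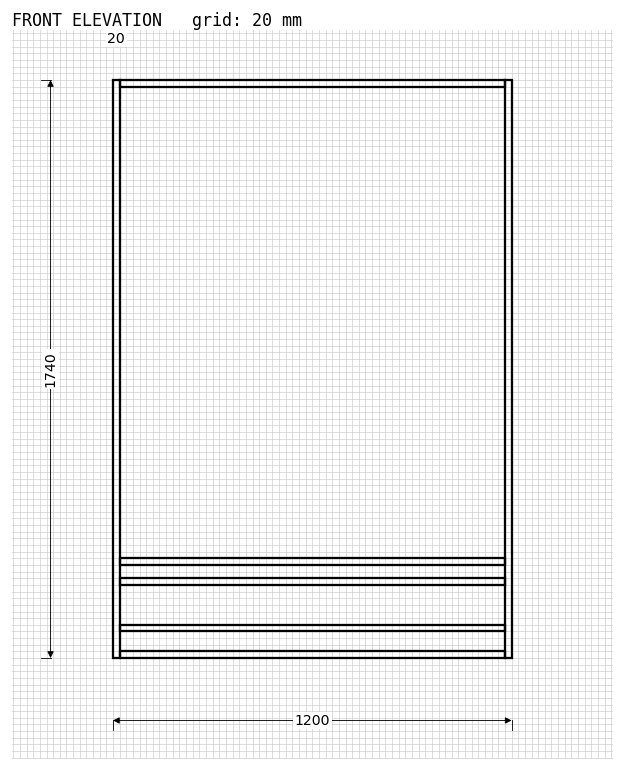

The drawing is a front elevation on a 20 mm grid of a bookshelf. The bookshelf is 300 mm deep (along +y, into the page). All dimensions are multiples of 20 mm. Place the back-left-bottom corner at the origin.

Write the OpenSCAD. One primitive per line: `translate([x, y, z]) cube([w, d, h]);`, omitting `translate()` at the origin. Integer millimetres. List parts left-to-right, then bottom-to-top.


cube([20, 300, 1740]);
translate([20, 0, 0]) cube([1160, 300, 20]);
translate([20, 0, 80]) cube([1160, 300, 20]);
translate([20, 0, 220]) cube([1160, 300, 20]);
translate([20, 0, 280]) cube([1160, 300, 20]);
translate([20, 0, 1720]) cube([1160, 300, 20]);
translate([1180, 0, 0]) cube([20, 300, 1740]);


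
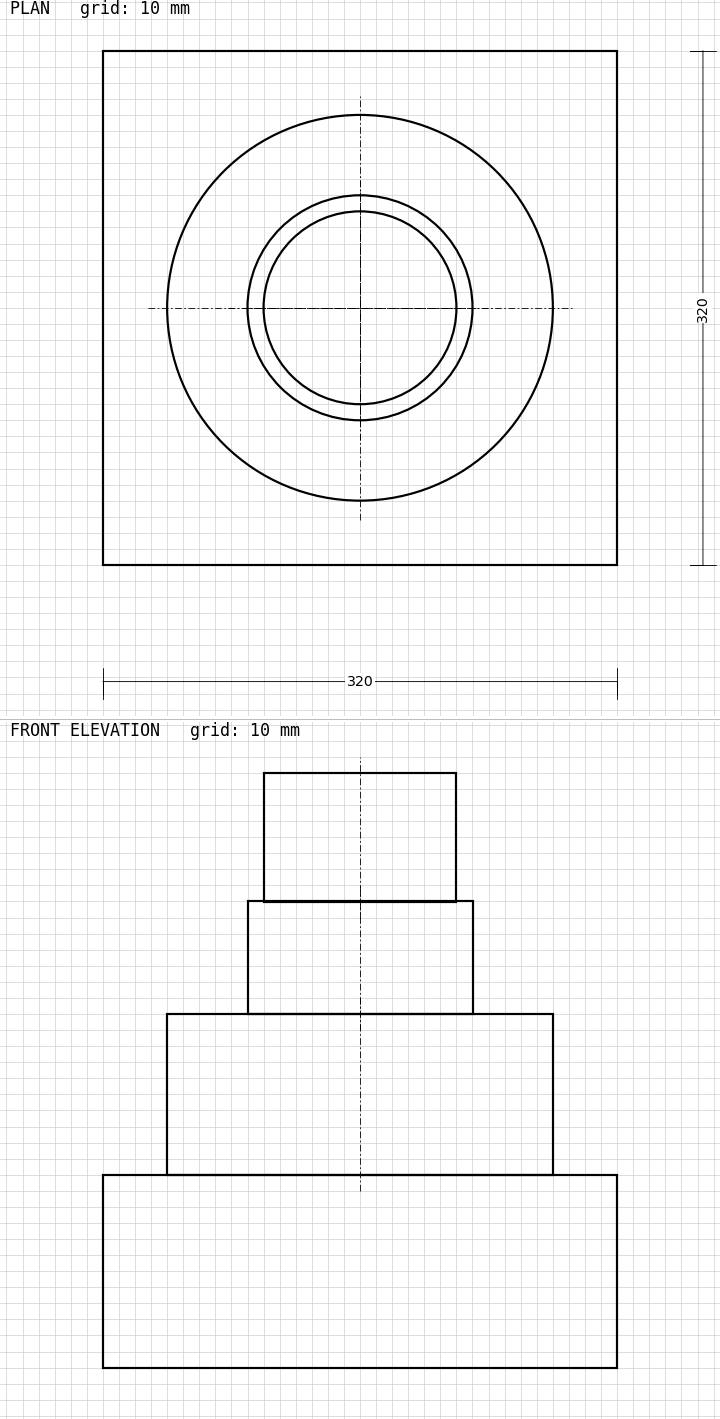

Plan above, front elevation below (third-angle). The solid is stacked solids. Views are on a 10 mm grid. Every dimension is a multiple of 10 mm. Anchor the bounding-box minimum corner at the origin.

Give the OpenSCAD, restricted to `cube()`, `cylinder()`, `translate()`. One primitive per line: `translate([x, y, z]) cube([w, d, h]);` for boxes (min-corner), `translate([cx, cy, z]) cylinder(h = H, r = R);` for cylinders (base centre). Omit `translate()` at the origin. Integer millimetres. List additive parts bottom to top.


cube([320, 320, 120]);
translate([160, 160, 120]) cylinder(h = 100, r = 120);
translate([160, 160, 220]) cylinder(h = 70, r = 70);
translate([160, 160, 290]) cylinder(h = 80, r = 60);


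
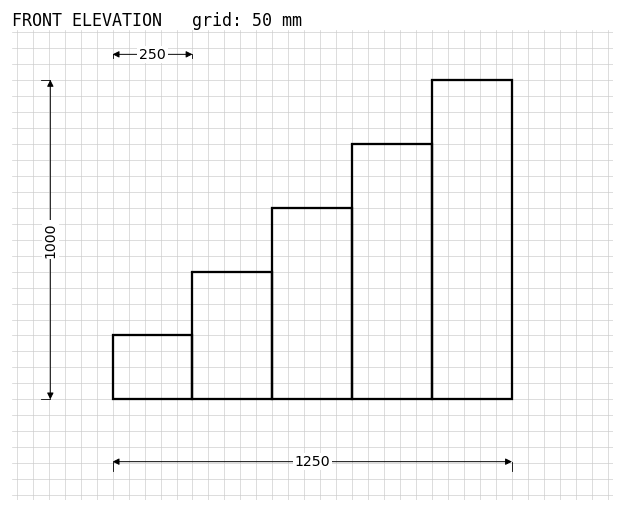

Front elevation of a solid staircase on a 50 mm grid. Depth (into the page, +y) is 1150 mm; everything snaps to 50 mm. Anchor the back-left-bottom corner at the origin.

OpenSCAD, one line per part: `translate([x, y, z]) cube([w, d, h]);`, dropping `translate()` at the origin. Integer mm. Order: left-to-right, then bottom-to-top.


cube([250, 1150, 200]);
translate([250, 0, 0]) cube([250, 1150, 400]);
translate([500, 0, 0]) cube([250, 1150, 600]);
translate([750, 0, 0]) cube([250, 1150, 800]);
translate([1000, 0, 0]) cube([250, 1150, 1000]);


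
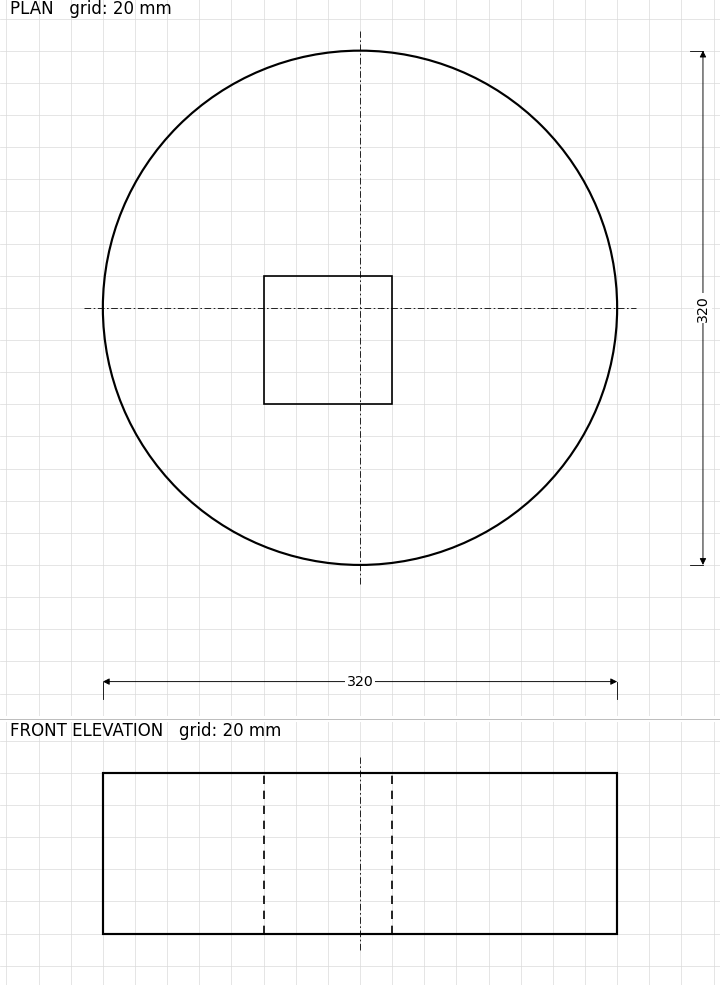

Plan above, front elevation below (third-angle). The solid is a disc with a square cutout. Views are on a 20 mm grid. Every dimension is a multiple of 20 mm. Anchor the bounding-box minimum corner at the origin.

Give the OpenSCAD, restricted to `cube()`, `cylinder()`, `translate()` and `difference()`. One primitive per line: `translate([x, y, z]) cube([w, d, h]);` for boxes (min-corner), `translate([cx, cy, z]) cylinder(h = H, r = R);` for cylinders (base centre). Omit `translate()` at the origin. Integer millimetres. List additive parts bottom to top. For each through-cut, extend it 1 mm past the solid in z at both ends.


difference() {
  translate([160, 160, 0]) cylinder(h = 100, r = 160);
  translate([100, 100, -1]) cube([80, 80, 102]);
}
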